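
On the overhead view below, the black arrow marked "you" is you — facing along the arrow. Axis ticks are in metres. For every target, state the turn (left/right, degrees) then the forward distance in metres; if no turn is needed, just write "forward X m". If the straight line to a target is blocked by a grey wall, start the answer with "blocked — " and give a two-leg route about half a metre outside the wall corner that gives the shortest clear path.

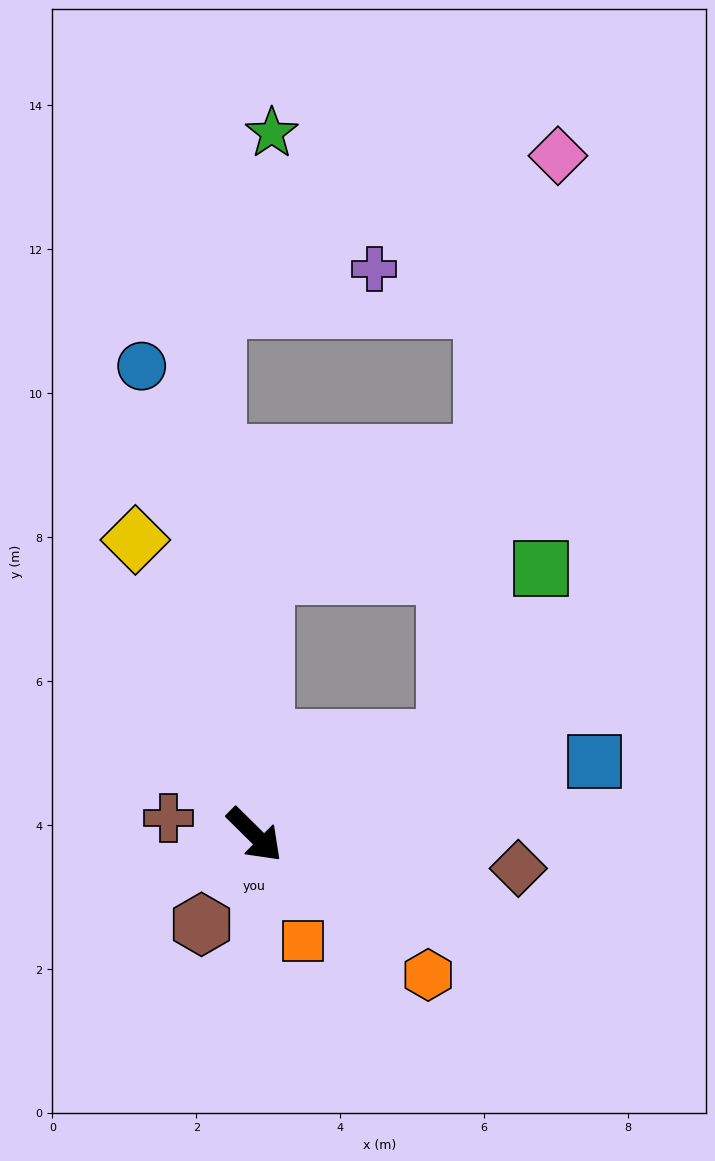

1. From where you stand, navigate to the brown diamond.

turn left 37°, forward 3.7 m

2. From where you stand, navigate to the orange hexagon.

turn left 6°, forward 3.1 m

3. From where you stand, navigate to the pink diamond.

blocked — turn left 71°, forward 3.0 m, then turn left 53°, forward 8.3 m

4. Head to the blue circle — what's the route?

turn left 148°, forward 6.7 m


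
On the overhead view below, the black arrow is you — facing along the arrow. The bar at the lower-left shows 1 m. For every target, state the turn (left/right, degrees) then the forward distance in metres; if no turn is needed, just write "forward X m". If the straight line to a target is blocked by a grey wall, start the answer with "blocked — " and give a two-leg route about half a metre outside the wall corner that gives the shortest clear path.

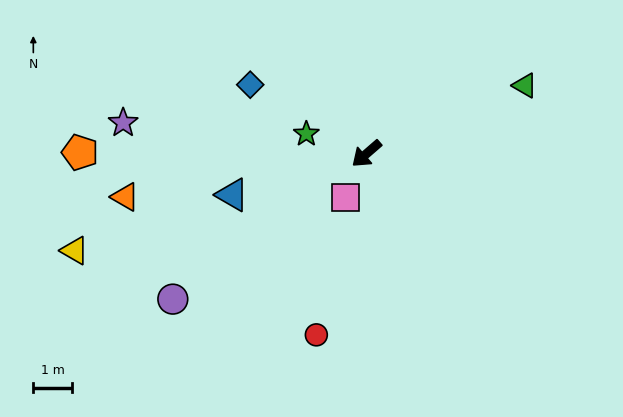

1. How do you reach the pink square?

turn left 24°, forward 1.2 m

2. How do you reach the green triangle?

turn left 162°, forward 4.4 m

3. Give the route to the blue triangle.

turn right 24°, forward 3.6 m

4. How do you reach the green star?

turn right 59°, forward 1.6 m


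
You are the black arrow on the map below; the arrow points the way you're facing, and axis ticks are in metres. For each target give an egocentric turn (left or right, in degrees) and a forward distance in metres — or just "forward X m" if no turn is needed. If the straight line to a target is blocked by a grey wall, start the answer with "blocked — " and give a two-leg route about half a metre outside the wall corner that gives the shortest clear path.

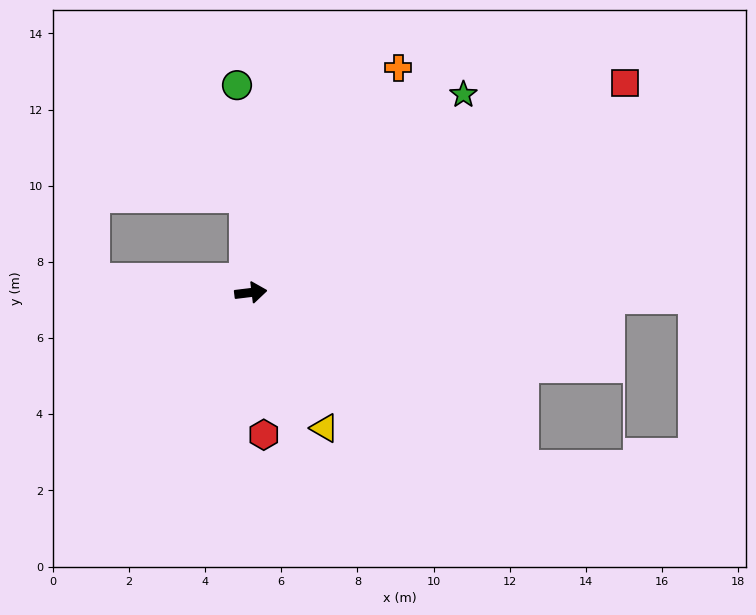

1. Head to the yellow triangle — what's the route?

turn right 68°, forward 4.1 m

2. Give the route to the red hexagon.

turn right 92°, forward 3.7 m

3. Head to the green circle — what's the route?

turn left 87°, forward 5.5 m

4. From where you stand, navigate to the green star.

turn left 36°, forward 7.6 m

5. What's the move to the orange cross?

turn left 50°, forward 7.1 m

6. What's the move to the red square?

turn left 22°, forward 11.3 m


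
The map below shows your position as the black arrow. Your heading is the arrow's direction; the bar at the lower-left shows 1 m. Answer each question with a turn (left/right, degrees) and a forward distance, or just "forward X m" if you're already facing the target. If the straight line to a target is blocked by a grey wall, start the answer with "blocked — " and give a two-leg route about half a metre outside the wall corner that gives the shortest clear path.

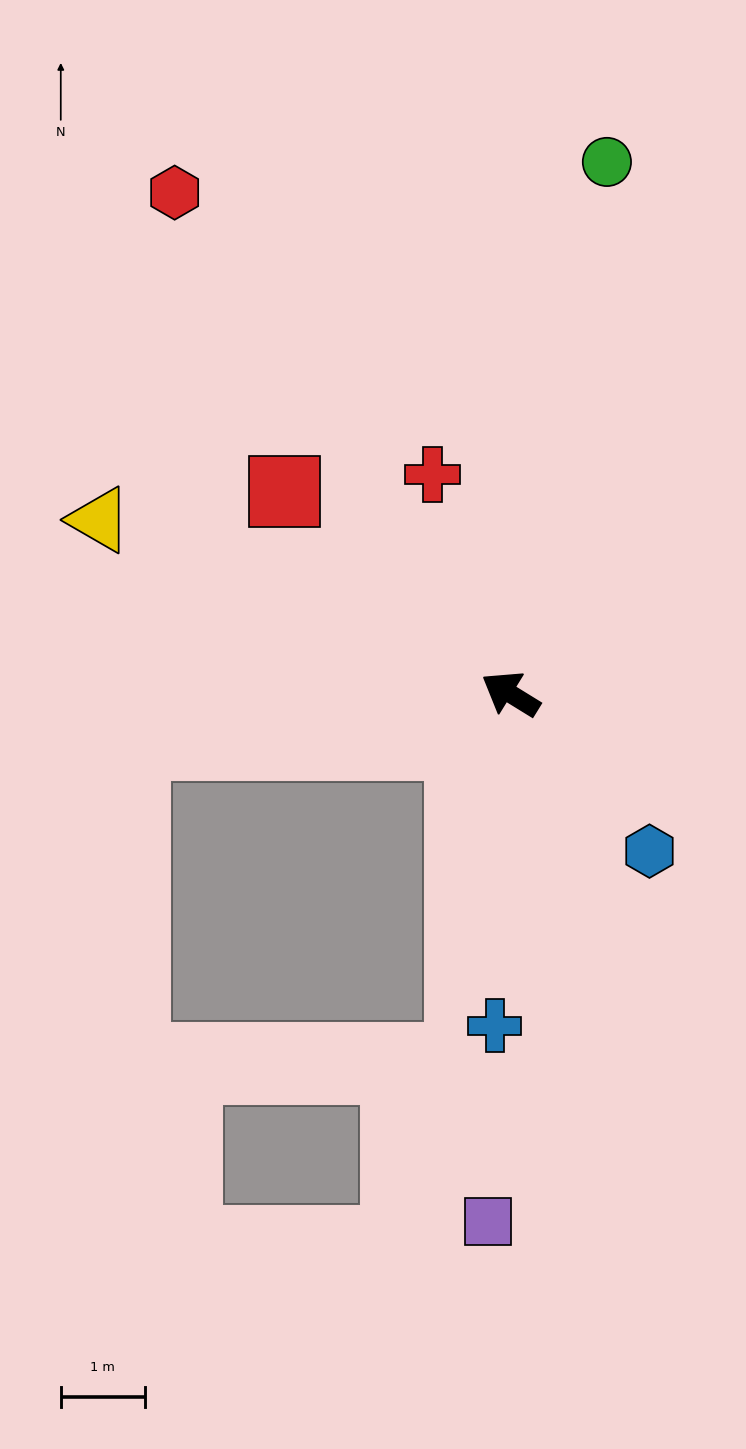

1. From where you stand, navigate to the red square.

turn right 10°, forward 3.6 m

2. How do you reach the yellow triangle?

turn left 9°, forward 5.3 m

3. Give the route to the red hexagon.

turn right 25°, forward 7.2 m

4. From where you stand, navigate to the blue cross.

turn left 119°, forward 4.0 m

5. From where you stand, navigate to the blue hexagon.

turn left 163°, forward 2.5 m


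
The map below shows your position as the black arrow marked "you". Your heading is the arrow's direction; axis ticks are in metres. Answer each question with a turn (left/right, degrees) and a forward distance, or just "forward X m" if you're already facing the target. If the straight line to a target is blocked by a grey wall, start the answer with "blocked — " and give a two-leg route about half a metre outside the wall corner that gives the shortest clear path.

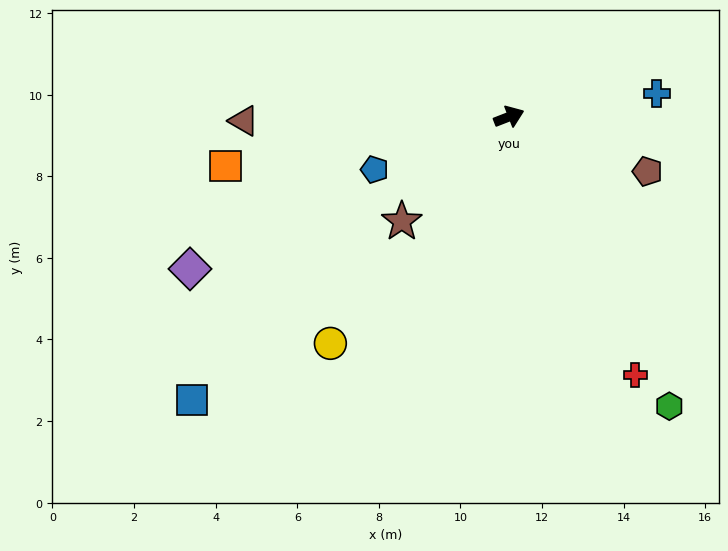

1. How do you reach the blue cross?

turn right 12°, forward 3.7 m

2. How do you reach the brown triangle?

turn left 160°, forward 6.5 m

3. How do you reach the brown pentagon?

turn right 43°, forward 3.6 m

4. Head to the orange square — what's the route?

turn left 169°, forward 7.0 m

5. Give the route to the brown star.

turn right 157°, forward 3.7 m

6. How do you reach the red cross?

turn right 85°, forward 7.1 m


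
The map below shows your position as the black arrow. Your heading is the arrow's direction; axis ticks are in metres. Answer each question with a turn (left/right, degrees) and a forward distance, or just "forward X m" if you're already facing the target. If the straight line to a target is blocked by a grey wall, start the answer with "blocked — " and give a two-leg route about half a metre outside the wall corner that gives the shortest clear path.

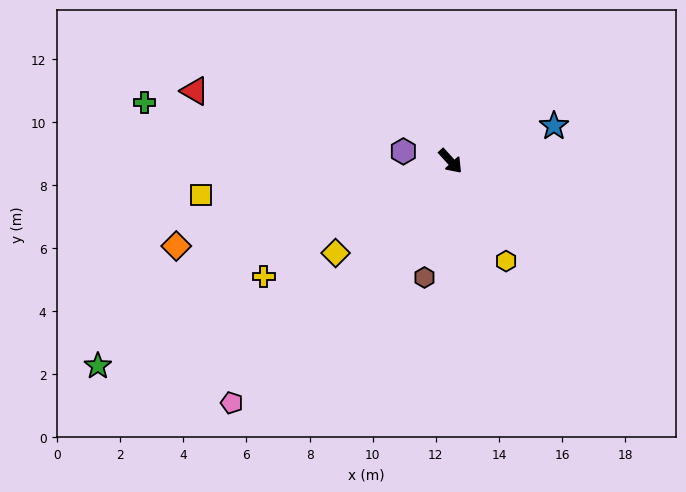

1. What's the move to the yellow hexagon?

turn right 13°, forward 3.6 m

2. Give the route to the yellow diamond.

turn right 94°, forward 4.7 m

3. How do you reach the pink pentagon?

turn right 84°, forward 10.3 m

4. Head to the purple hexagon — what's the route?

turn right 144°, forward 1.5 m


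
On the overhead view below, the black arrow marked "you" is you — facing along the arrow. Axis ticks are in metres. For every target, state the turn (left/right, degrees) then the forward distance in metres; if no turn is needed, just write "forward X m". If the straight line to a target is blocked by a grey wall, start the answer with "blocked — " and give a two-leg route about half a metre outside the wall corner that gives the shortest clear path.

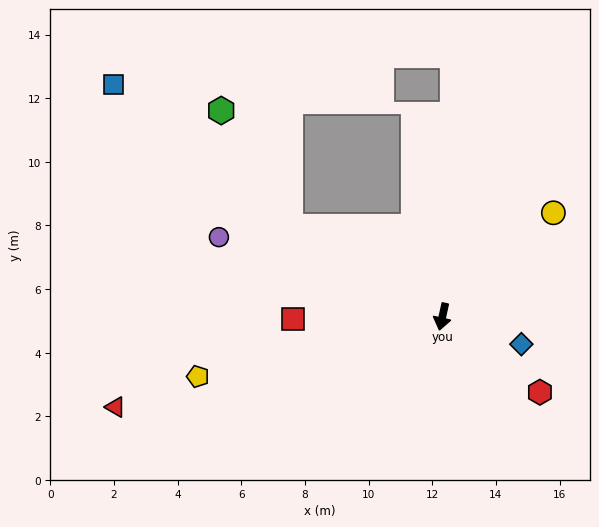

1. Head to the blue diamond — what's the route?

turn left 83°, forward 2.6 m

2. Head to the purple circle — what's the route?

turn right 97°, forward 7.5 m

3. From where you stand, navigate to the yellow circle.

turn left 146°, forward 4.8 m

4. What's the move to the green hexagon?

blocked — turn right 108°, forward 5.5 m, then turn right 29°, forward 4.3 m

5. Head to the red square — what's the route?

turn right 77°, forward 4.7 m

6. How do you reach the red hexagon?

turn left 65°, forward 3.9 m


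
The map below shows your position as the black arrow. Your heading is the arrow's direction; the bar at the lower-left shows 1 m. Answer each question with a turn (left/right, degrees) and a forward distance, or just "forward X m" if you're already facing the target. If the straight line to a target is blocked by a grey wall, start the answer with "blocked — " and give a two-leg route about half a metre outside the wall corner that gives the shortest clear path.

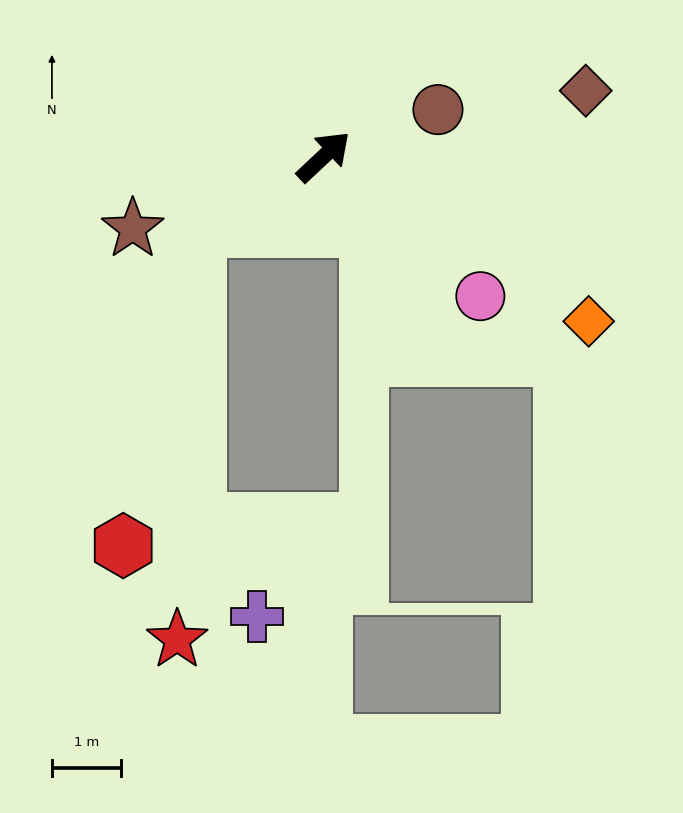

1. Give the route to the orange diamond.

turn right 75°, forward 4.5 m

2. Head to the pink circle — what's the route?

turn right 85°, forward 3.0 m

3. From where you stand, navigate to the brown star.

turn left 158°, forward 3.0 m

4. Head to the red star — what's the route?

blocked — turn left 166°, forward 2.1 m, then turn left 58°, forward 6.0 m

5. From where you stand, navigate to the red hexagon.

blocked — turn left 166°, forward 2.1 m, then turn left 48°, forward 4.7 m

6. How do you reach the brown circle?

turn right 21°, forward 1.8 m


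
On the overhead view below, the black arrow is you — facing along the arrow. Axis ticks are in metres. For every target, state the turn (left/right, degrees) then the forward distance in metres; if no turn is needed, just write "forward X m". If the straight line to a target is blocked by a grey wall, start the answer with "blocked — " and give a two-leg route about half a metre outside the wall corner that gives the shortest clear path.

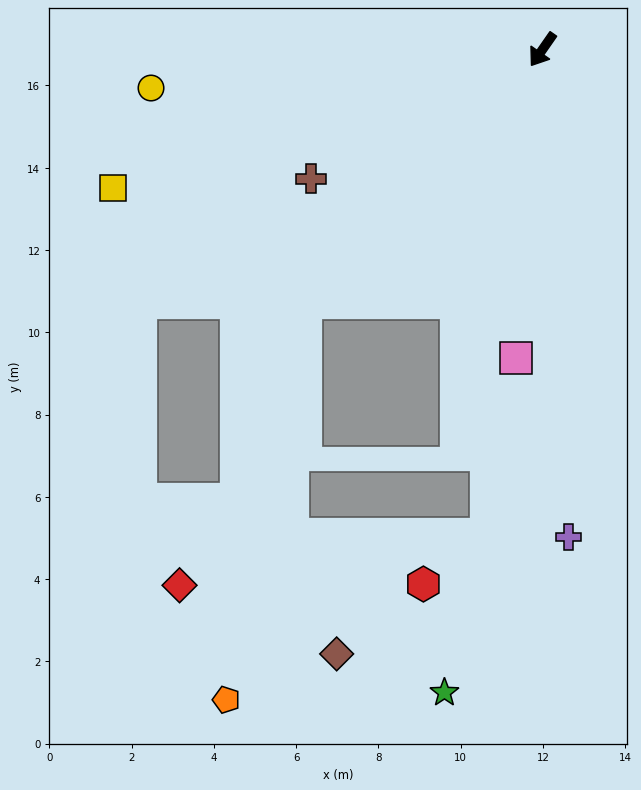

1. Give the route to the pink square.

turn left 30°, forward 7.5 m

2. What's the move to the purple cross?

turn left 38°, forward 11.9 m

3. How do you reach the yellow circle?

turn right 50°, forward 9.6 m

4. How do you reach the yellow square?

turn right 37°, forward 11.0 m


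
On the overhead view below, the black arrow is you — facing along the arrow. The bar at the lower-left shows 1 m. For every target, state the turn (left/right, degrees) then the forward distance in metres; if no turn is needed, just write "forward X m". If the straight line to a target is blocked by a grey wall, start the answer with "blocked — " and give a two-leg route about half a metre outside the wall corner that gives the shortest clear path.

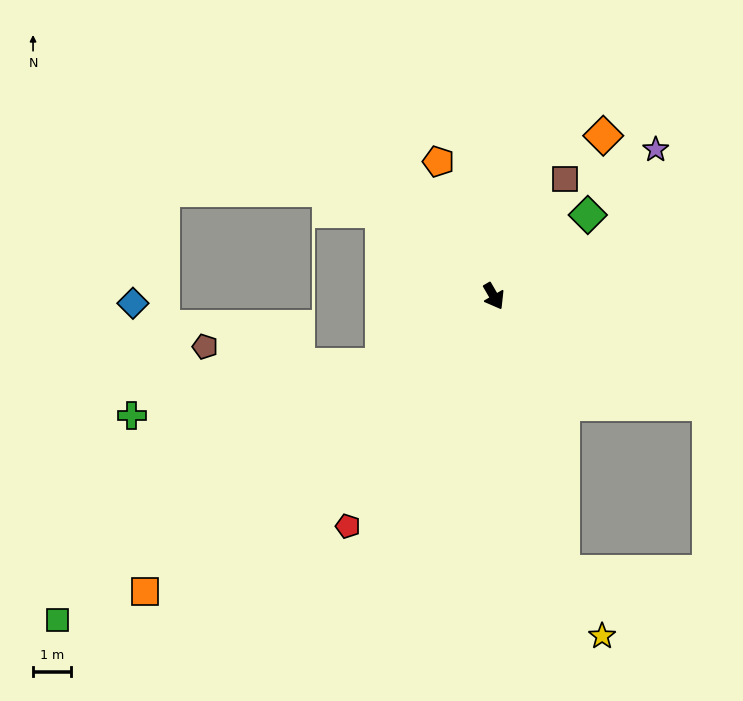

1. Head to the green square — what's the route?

turn right 84°, forward 14.2 m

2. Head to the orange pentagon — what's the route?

turn left 172°, forward 3.8 m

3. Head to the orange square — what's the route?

turn right 80°, forward 12.0 m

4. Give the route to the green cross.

blocked — turn right 89°, forward 3.4 m, then turn right 19°, forward 6.7 m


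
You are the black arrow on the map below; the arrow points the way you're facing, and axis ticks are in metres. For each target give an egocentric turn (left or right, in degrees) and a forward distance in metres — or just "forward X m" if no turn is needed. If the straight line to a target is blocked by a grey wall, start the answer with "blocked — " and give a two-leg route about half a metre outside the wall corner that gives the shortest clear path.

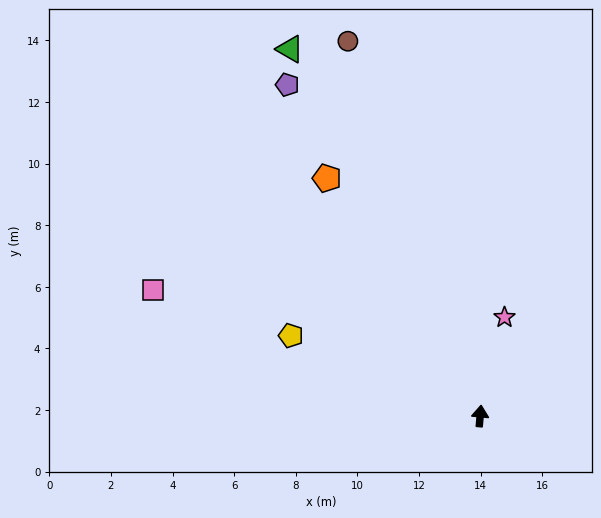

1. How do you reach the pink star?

turn right 9°, forward 3.3 m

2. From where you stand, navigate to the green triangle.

turn left 32°, forward 13.4 m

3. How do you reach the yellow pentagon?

turn left 72°, forward 6.7 m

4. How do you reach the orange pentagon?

turn left 38°, forward 9.2 m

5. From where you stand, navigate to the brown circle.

turn left 24°, forward 12.9 m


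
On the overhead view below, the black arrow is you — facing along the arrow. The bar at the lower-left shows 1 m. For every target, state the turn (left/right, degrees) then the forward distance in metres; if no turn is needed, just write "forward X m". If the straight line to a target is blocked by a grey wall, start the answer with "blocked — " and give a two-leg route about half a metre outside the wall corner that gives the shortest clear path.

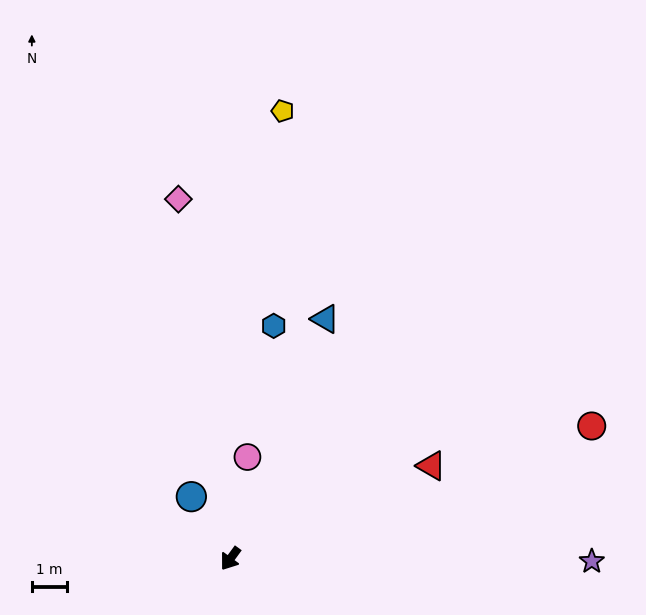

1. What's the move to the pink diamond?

turn right 136°, forward 10.4 m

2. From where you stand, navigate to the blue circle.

turn right 112°, forward 2.1 m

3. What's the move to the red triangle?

turn left 151°, forward 6.3 m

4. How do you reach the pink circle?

turn right 153°, forward 3.0 m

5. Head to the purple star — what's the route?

turn left 126°, forward 10.4 m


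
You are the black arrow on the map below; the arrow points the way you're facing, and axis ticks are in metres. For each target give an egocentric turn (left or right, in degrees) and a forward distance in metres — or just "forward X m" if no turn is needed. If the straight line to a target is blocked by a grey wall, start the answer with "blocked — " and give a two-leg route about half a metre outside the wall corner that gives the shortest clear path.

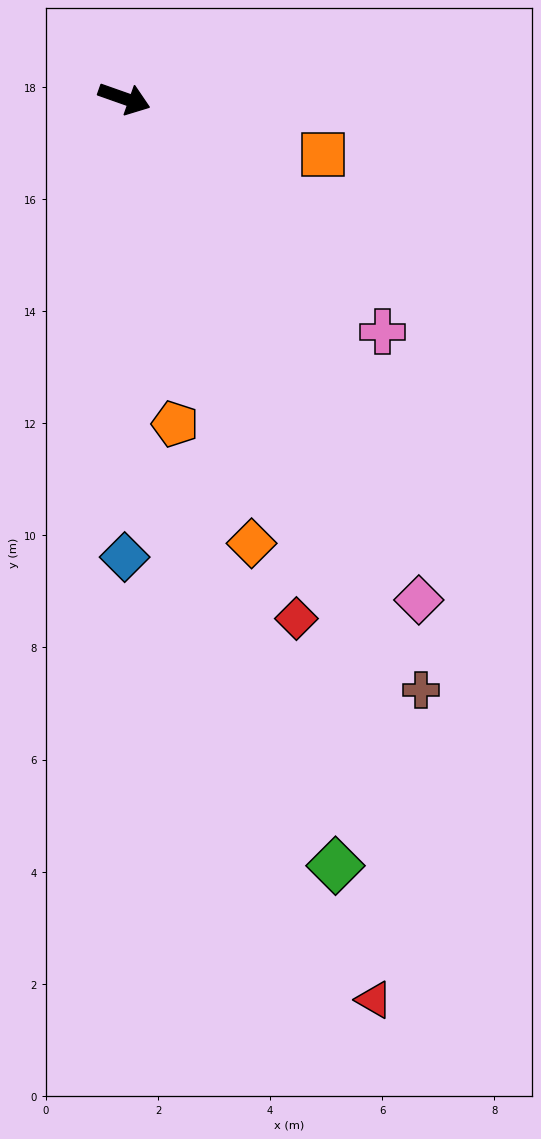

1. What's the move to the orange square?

turn left 4°, forward 3.7 m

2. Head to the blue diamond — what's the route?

turn right 71°, forward 8.2 m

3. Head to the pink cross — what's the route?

turn right 23°, forward 6.2 m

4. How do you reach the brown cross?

turn right 44°, forward 11.8 m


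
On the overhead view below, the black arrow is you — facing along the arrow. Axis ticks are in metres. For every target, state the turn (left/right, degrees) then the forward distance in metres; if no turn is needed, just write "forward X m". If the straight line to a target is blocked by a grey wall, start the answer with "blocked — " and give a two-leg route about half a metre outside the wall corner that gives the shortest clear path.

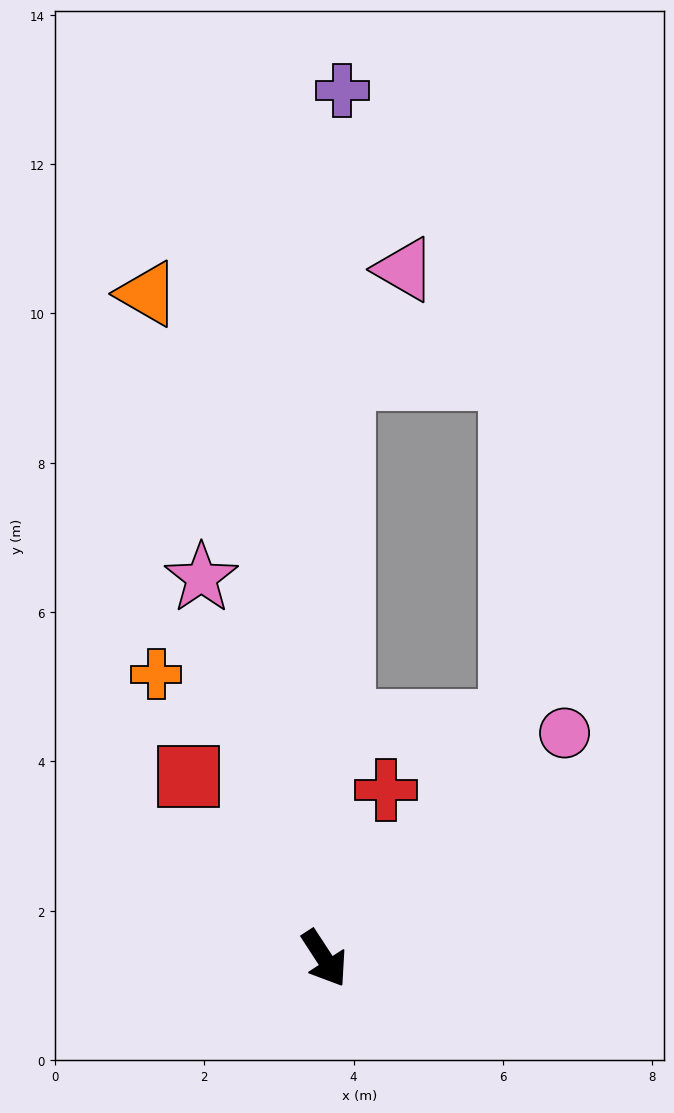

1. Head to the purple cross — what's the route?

turn left 146°, forward 11.6 m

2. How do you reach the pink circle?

turn left 100°, forward 4.4 m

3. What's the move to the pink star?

turn left 165°, forward 5.4 m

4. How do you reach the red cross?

turn left 127°, forward 2.4 m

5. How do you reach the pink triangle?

blocked — turn left 145°, forward 7.8 m, then turn right 28°, forward 1.7 m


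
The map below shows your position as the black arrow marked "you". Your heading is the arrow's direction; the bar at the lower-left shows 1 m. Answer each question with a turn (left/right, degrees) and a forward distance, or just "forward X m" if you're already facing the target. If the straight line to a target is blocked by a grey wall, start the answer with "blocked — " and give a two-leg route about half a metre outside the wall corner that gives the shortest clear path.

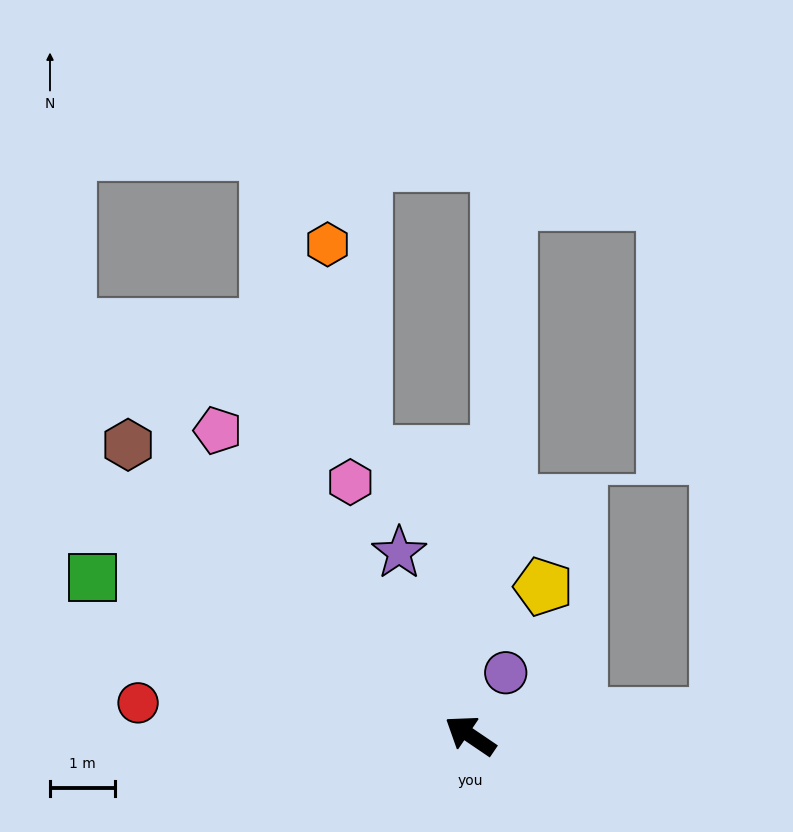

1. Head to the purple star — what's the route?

turn right 35°, forward 3.0 m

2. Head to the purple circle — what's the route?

turn right 85°, forward 1.1 m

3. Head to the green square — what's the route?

turn left 11°, forward 6.3 m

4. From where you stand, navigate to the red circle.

turn left 29°, forward 5.1 m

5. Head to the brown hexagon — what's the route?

turn right 6°, forward 6.9 m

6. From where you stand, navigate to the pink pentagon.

turn right 16°, forward 6.1 m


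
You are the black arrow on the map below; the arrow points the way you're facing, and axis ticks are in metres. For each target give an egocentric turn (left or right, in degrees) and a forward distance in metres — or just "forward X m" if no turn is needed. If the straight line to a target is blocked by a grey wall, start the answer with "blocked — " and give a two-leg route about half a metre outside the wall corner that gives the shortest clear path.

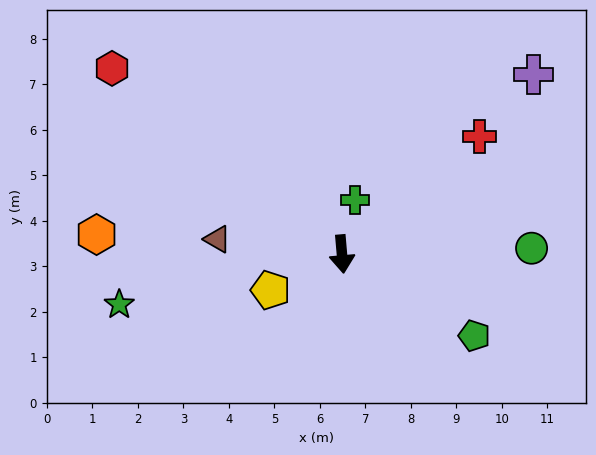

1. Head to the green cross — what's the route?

turn left 161°, forward 1.2 m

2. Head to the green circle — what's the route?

turn left 87°, forward 4.2 m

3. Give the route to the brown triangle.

turn right 102°, forward 2.8 m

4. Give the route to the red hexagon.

turn right 134°, forward 6.5 m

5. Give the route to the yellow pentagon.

turn right 68°, forward 1.8 m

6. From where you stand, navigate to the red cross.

turn left 126°, forward 4.0 m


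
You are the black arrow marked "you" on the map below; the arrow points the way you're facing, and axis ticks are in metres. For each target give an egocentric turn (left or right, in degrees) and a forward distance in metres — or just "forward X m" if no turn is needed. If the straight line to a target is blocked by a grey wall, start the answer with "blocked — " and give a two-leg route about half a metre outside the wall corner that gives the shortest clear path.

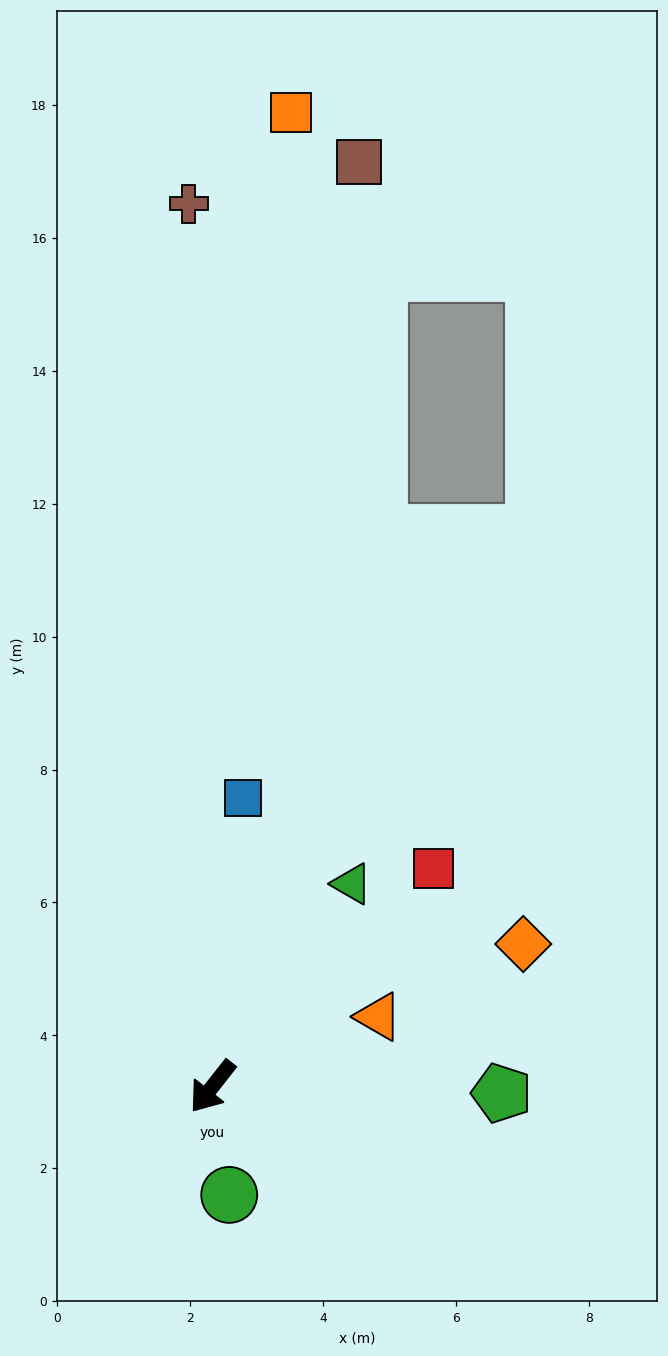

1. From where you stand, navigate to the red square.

turn left 173°, forward 4.7 m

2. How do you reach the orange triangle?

turn left 151°, forward 2.7 m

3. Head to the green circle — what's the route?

turn left 47°, forward 1.6 m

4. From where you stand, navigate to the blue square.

turn right 148°, forward 4.4 m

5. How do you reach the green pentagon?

turn left 127°, forward 4.4 m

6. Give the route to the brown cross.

turn right 140°, forward 13.3 m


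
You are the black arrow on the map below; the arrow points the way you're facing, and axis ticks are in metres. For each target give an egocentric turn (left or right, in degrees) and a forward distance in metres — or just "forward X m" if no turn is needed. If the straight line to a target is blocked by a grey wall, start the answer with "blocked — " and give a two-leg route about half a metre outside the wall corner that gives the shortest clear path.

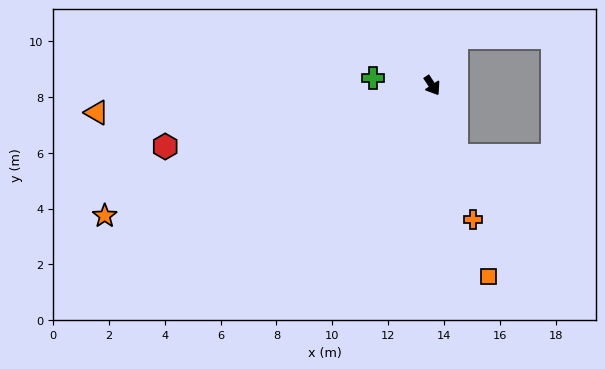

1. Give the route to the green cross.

turn right 131°, forward 2.1 m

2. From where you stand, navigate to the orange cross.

turn right 16°, forward 5.0 m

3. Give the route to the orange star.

turn right 102°, forward 12.6 m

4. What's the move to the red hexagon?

turn right 110°, forward 9.8 m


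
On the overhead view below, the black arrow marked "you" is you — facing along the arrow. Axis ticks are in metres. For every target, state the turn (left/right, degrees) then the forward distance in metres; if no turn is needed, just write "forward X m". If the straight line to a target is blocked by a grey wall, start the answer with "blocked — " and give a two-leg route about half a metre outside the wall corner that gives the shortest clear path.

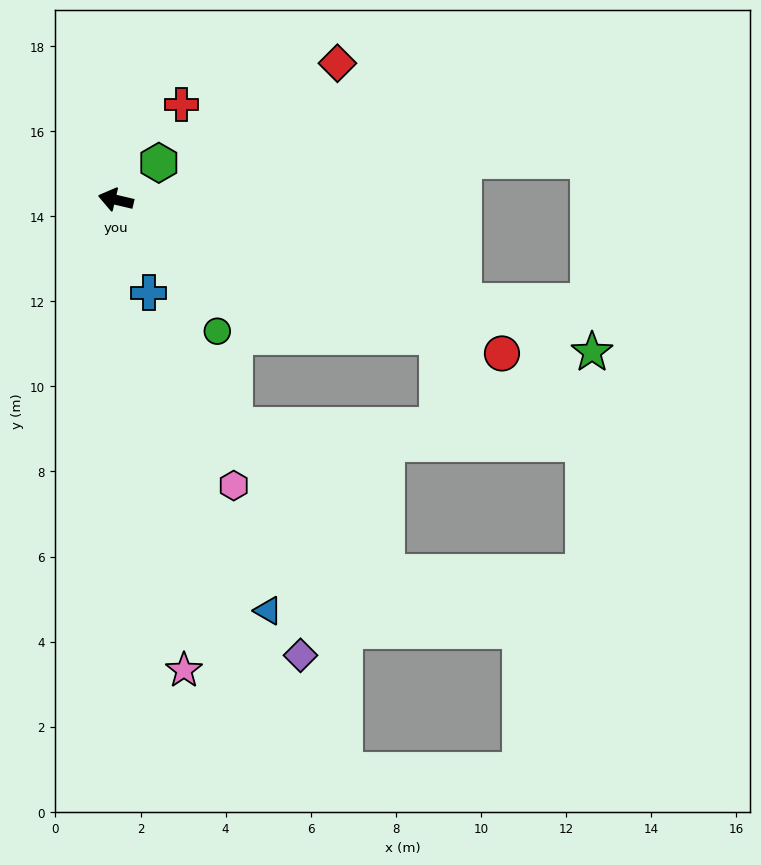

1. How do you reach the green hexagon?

turn right 126°, forward 1.3 m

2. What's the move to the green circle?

turn left 141°, forward 3.9 m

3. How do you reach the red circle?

turn left 172°, forward 9.8 m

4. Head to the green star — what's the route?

turn left 176°, forward 11.7 m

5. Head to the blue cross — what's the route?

turn left 123°, forward 2.3 m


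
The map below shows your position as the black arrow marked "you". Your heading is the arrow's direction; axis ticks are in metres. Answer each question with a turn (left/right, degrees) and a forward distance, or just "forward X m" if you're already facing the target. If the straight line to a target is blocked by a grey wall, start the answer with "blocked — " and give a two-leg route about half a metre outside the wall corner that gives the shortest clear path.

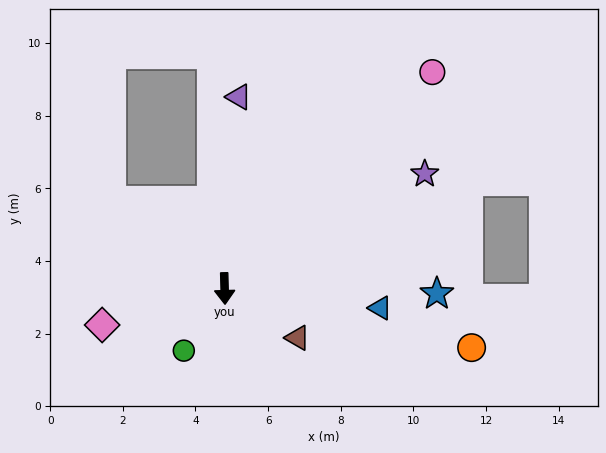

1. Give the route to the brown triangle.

turn left 54°, forward 2.4 m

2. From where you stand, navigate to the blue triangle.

turn left 81°, forward 4.3 m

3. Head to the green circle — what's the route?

turn right 35°, forward 2.0 m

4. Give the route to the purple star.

turn left 118°, forward 6.4 m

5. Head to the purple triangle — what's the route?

turn left 174°, forward 5.3 m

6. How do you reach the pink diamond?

turn right 75°, forward 3.5 m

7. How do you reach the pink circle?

turn left 135°, forward 8.3 m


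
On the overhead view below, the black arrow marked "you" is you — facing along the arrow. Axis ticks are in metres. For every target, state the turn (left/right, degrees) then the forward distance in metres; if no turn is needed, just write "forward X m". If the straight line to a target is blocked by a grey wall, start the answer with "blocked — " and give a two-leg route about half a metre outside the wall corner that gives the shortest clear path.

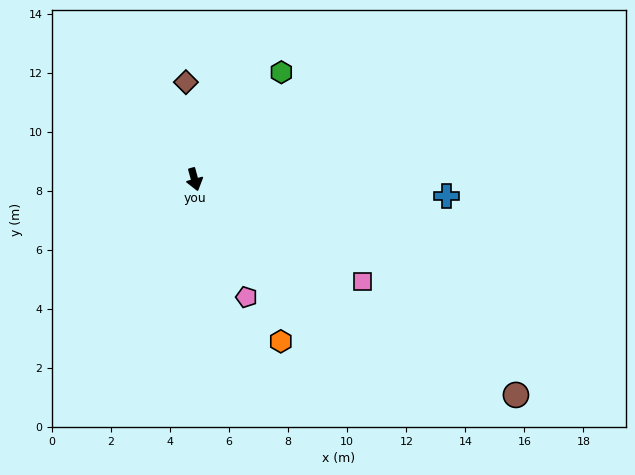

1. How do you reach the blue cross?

turn left 71°, forward 8.6 m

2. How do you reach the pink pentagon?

turn left 8°, forward 4.4 m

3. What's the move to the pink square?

turn left 43°, forward 6.6 m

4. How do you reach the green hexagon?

turn left 126°, forward 4.7 m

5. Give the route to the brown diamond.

turn left 170°, forward 3.3 m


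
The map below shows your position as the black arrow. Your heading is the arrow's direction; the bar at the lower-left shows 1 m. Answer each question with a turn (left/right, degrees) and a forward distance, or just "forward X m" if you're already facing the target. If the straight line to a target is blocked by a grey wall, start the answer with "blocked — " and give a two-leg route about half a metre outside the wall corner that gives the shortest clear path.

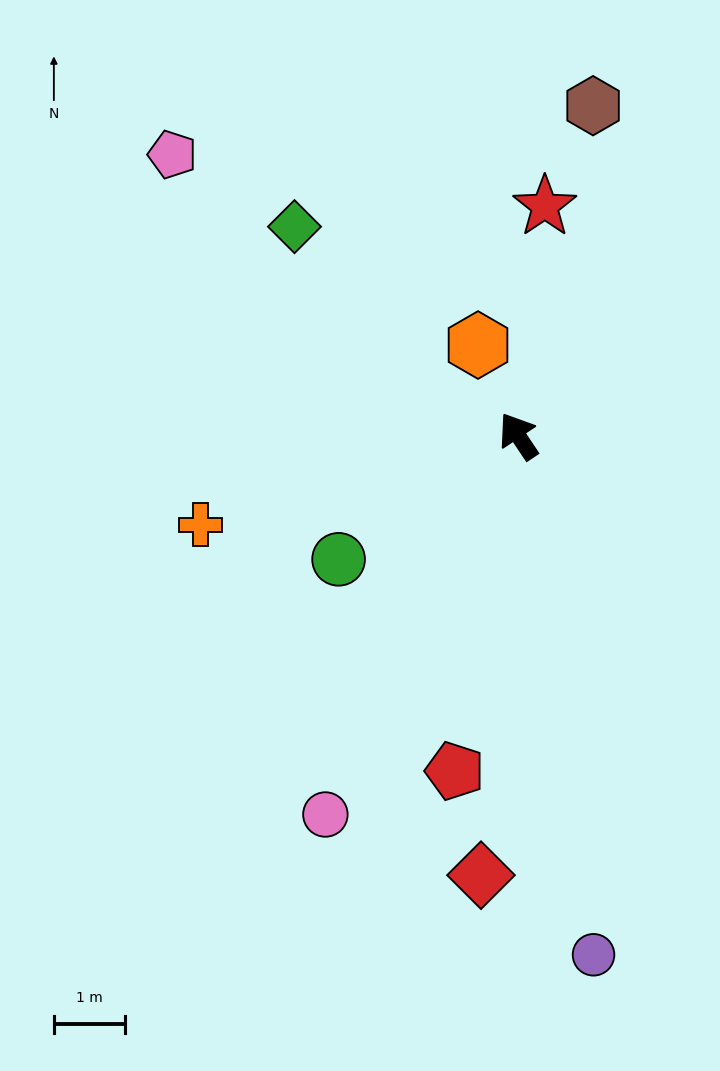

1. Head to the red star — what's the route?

turn right 40°, forward 3.2 m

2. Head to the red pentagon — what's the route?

turn left 136°, forward 4.8 m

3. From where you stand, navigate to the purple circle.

turn left 155°, forward 7.4 m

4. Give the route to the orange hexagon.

turn right 10°, forward 1.4 m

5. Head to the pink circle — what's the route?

turn left 119°, forward 6.0 m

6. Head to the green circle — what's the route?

turn left 91°, forward 3.1 m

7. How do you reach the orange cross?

turn left 72°, forward 4.6 m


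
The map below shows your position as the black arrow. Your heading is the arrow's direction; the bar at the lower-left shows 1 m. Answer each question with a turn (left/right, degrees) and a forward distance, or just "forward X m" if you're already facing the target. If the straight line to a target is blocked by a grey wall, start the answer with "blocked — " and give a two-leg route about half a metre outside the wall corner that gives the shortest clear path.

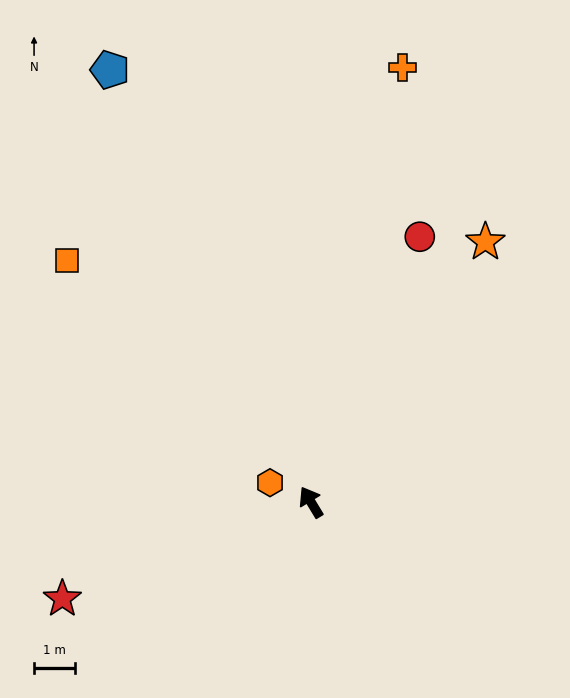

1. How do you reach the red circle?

turn right 53°, forward 7.0 m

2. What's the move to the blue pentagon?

turn right 6°, forward 11.6 m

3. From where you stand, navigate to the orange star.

turn right 65°, forward 7.6 m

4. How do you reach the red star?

turn left 80°, forward 6.5 m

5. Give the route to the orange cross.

turn right 43°, forward 10.8 m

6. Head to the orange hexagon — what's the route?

turn left 34°, forward 1.1 m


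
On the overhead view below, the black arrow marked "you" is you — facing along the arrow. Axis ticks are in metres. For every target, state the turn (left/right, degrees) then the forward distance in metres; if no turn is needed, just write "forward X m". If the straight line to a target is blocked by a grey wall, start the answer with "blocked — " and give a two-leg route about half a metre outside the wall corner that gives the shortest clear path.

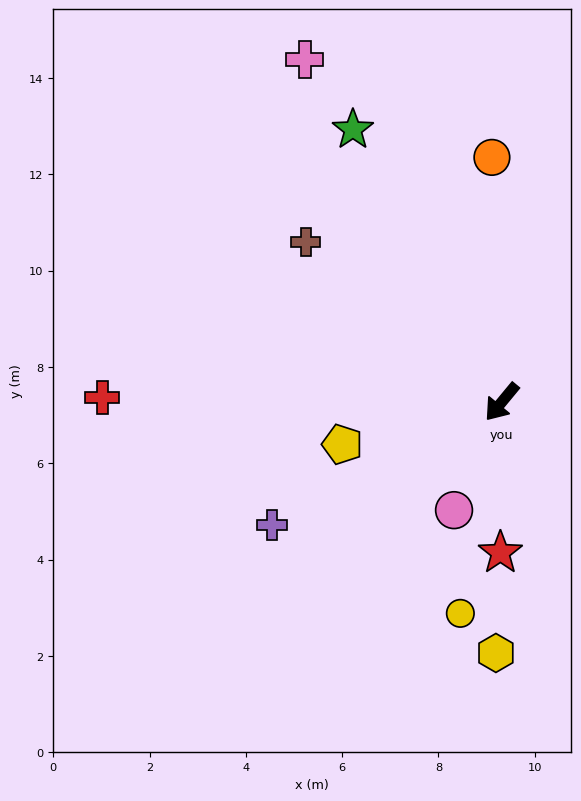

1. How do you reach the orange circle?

turn right 138°, forward 5.1 m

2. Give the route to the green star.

turn right 112°, forward 6.4 m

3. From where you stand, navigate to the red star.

turn left 39°, forward 3.1 m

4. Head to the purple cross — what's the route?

turn right 22°, forward 5.4 m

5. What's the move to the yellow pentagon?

turn right 36°, forward 3.4 m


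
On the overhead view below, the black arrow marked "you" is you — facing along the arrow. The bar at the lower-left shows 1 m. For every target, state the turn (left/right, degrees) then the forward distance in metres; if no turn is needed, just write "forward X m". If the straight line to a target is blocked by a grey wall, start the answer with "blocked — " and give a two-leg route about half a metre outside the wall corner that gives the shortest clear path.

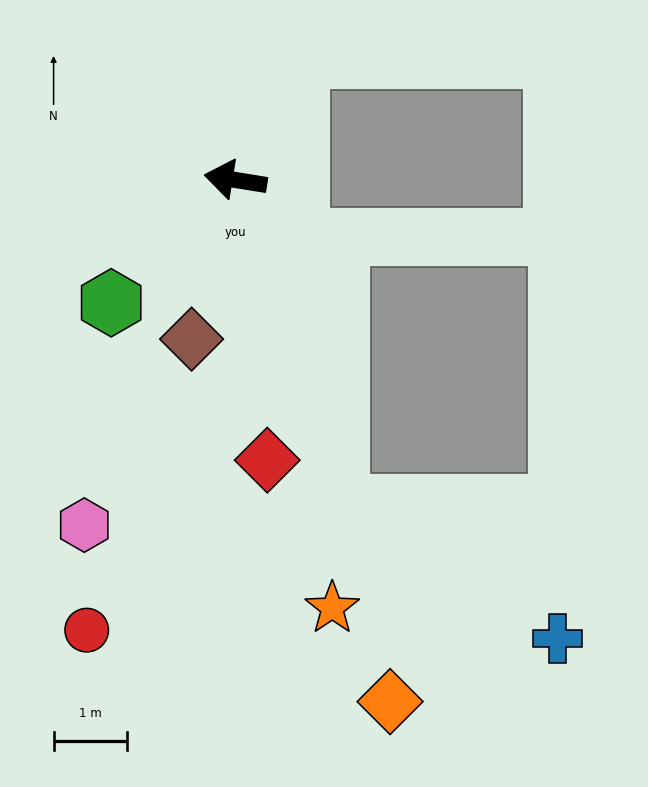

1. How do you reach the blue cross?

blocked — turn left 117°, forward 4.6 m, then turn left 41°, forward 3.5 m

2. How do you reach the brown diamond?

turn left 84°, forward 2.2 m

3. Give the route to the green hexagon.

turn left 54°, forward 2.4 m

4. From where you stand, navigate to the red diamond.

turn left 106°, forward 3.8 m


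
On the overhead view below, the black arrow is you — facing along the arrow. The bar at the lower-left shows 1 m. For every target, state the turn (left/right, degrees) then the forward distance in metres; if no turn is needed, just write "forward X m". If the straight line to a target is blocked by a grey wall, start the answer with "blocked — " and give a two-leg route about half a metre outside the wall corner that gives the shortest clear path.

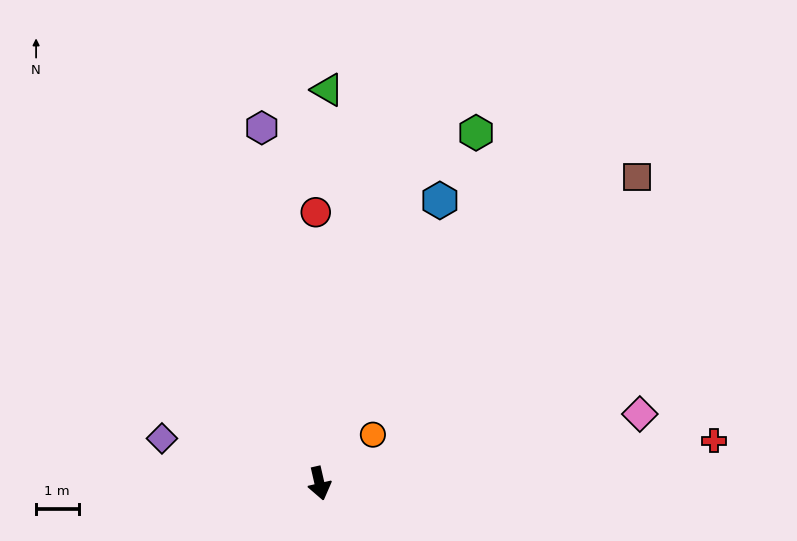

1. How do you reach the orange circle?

turn left 119°, forward 1.7 m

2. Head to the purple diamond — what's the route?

turn right 119°, forward 3.9 m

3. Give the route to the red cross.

turn left 83°, forward 9.4 m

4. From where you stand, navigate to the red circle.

turn left 168°, forward 6.4 m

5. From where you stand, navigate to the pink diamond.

turn left 89°, forward 7.7 m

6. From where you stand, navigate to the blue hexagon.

turn left 144°, forward 7.2 m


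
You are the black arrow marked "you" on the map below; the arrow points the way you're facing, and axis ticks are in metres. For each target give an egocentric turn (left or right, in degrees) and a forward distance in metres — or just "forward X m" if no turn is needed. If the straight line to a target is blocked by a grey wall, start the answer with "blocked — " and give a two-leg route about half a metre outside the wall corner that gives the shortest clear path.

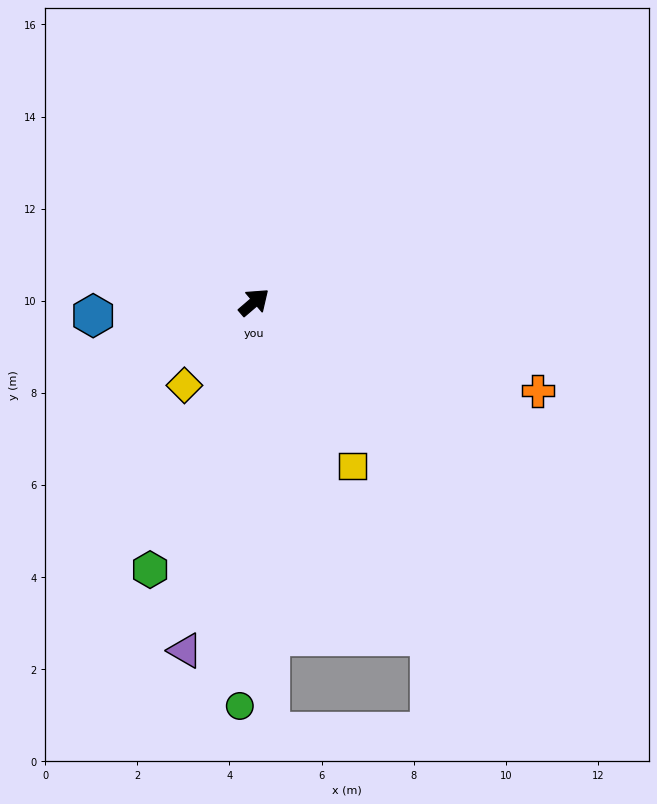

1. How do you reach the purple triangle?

turn right 142°, forward 7.7 m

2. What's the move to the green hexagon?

turn right 152°, forward 6.2 m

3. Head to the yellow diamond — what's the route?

turn right 171°, forward 2.4 m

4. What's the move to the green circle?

turn right 133°, forward 8.8 m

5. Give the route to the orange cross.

turn right 58°, forward 6.5 m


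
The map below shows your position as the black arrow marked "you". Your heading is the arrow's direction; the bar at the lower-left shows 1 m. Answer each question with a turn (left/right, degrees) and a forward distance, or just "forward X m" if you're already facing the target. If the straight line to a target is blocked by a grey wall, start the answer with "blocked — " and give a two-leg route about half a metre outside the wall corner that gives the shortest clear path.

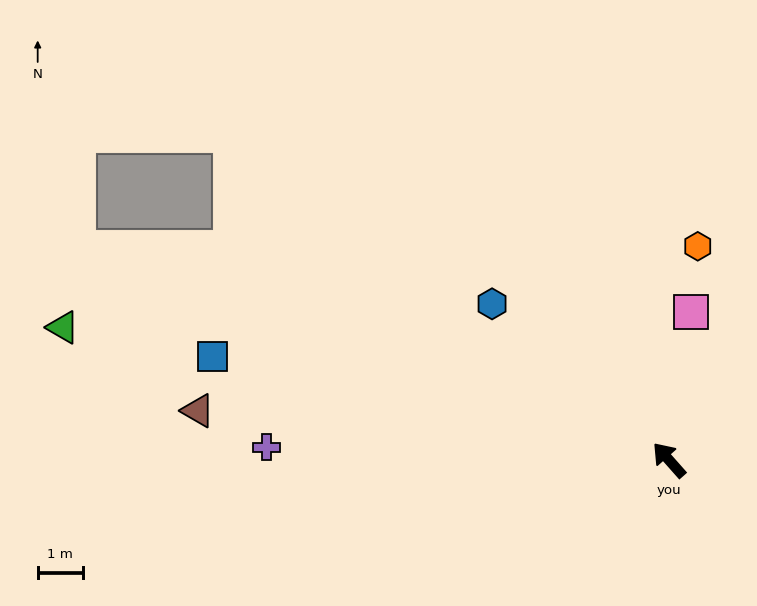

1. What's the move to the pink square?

turn right 50°, forward 3.3 m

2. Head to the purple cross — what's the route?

turn left 47°, forward 8.9 m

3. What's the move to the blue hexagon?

turn left 7°, forward 5.2 m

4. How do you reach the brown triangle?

turn left 42°, forward 10.5 m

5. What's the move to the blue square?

turn left 36°, forward 10.4 m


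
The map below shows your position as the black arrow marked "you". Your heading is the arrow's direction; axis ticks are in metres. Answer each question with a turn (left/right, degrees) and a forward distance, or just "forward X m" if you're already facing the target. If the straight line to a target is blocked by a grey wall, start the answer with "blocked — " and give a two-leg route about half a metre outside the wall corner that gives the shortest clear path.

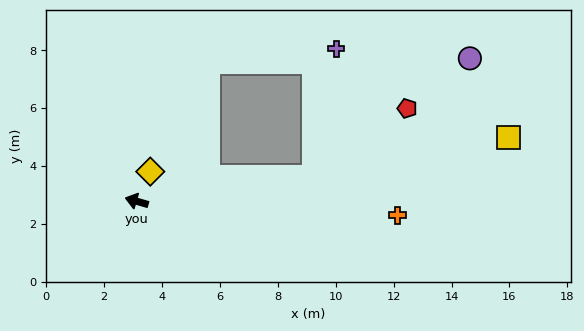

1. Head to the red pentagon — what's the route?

blocked — turn right 156°, forward 6.2 m, then turn left 28°, forward 4.0 m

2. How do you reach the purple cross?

blocked — turn right 156°, forward 6.2 m, then turn left 72°, forward 4.5 m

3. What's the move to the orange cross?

turn right 167°, forward 9.0 m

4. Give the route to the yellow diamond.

turn right 98°, forward 1.1 m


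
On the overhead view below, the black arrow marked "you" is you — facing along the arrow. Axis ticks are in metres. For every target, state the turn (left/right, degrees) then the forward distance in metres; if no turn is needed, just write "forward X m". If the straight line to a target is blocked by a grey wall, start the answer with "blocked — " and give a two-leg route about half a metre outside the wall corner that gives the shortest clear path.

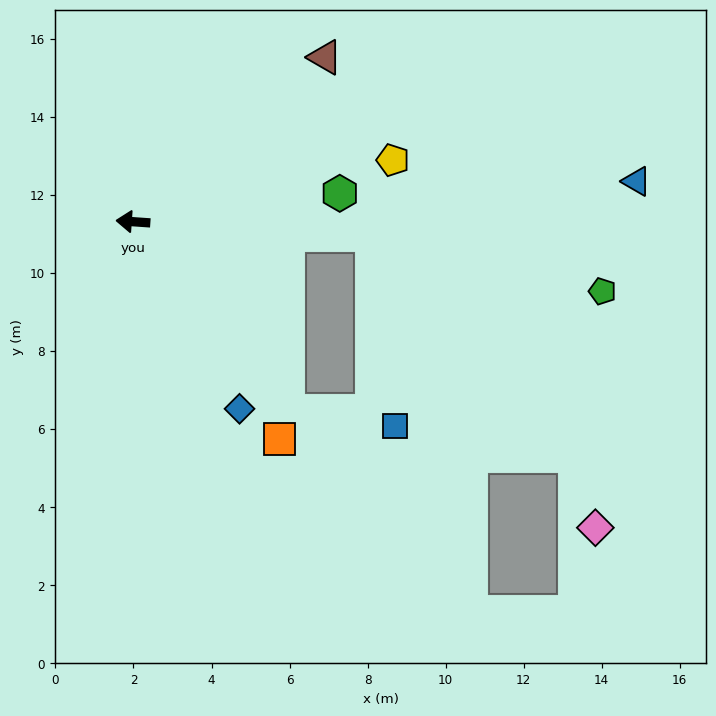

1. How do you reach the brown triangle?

turn right 135°, forward 6.5 m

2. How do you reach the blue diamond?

turn left 124°, forward 5.5 m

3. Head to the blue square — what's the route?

blocked — turn left 133°, forward 6.3 m, then turn left 42°, forward 2.8 m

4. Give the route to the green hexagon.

turn right 168°, forward 5.4 m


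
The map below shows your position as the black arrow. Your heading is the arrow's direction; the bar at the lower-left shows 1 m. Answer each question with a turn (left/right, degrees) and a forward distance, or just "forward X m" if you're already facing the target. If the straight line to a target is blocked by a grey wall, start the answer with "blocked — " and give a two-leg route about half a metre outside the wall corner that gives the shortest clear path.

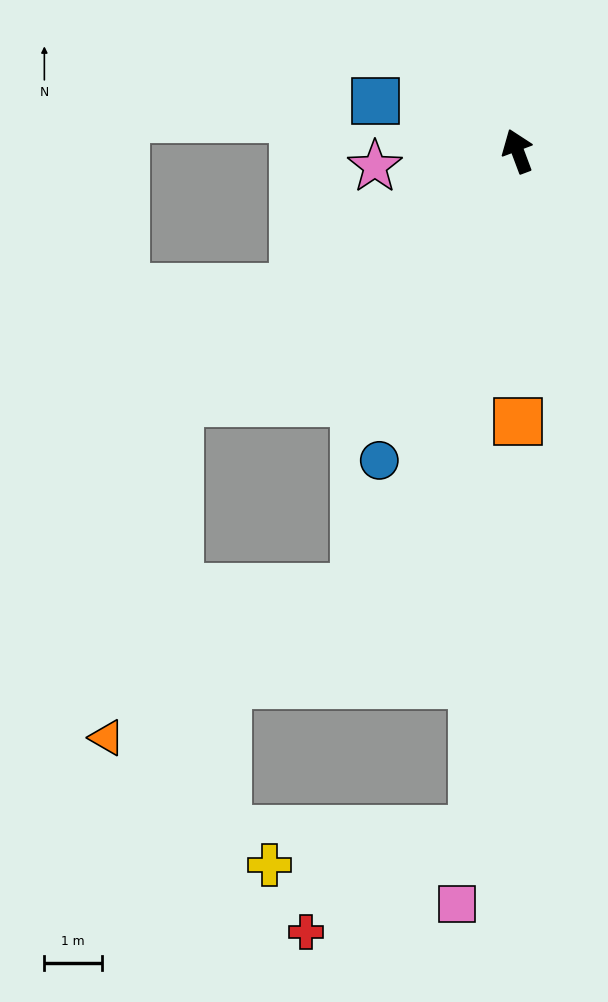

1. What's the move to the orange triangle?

blocked — turn left 106°, forward 7.3 m, then turn left 41°, forward 6.0 m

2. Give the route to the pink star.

turn left 76°, forward 2.5 m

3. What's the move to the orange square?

turn left 160°, forward 4.7 m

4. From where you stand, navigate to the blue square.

turn left 50°, forward 2.6 m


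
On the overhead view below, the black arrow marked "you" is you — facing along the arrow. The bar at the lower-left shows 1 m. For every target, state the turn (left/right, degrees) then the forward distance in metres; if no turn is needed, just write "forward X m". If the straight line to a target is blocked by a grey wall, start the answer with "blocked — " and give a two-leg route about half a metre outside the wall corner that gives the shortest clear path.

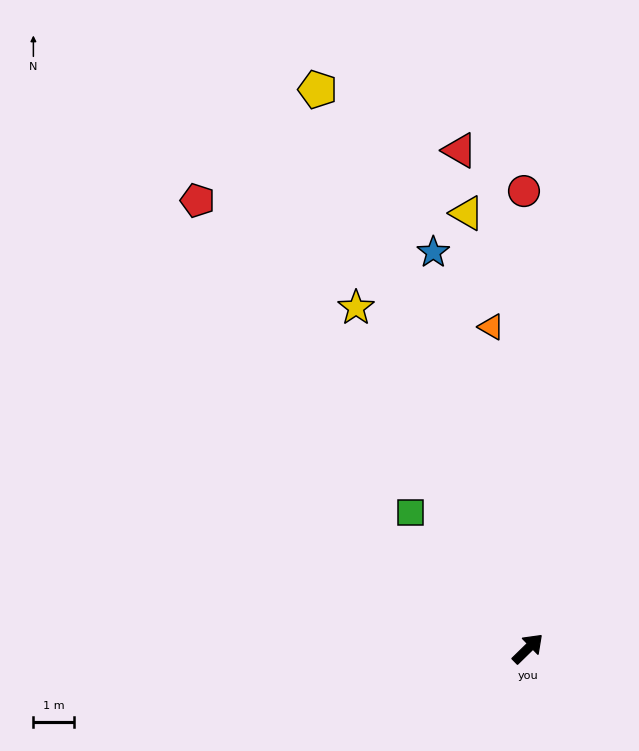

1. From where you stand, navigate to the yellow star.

turn left 72°, forward 9.4 m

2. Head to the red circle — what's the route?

turn left 46°, forward 11.3 m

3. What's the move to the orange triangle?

turn left 52°, forward 8.0 m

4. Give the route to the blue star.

turn left 59°, forward 10.0 m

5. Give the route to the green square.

turn left 86°, forward 4.4 m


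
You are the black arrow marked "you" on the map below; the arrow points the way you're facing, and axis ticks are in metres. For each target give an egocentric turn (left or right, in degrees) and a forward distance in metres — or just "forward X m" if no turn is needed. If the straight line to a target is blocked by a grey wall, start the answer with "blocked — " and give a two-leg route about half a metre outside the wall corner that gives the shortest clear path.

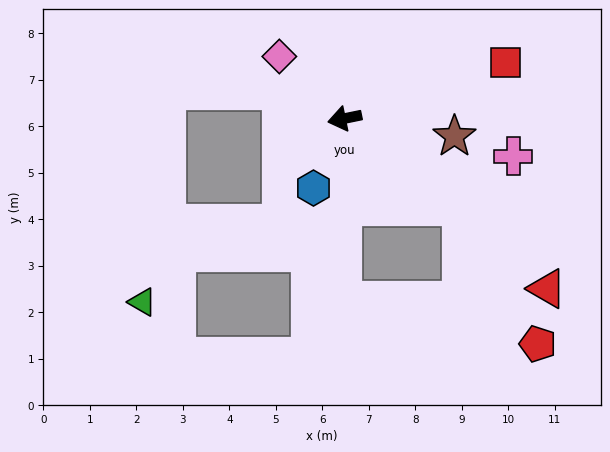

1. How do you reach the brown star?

turn left 159°, forward 2.4 m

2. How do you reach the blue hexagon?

turn left 54°, forward 1.6 m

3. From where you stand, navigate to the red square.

turn right 173°, forward 3.7 m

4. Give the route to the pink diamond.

turn right 55°, forward 1.9 m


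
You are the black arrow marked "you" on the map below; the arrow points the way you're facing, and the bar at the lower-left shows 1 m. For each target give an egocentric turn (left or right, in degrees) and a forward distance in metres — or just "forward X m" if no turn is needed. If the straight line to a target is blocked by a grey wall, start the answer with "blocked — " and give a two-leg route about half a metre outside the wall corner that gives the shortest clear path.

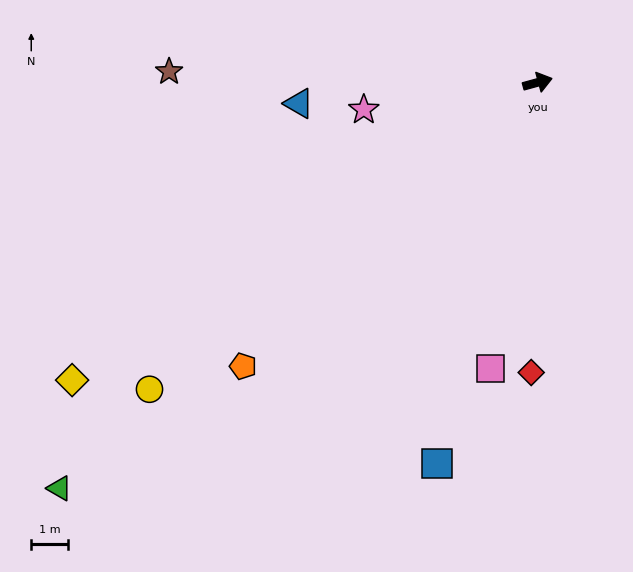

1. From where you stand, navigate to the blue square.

turn right 120°, forward 10.6 m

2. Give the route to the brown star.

turn left 163°, forward 10.0 m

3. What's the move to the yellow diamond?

turn right 163°, forward 14.9 m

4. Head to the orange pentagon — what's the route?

turn right 151°, forward 11.0 m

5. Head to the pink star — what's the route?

turn left 174°, forward 4.7 m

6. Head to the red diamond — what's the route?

turn right 107°, forward 7.8 m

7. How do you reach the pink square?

turn right 115°, forward 7.8 m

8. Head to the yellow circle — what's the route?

turn right 157°, forward 13.4 m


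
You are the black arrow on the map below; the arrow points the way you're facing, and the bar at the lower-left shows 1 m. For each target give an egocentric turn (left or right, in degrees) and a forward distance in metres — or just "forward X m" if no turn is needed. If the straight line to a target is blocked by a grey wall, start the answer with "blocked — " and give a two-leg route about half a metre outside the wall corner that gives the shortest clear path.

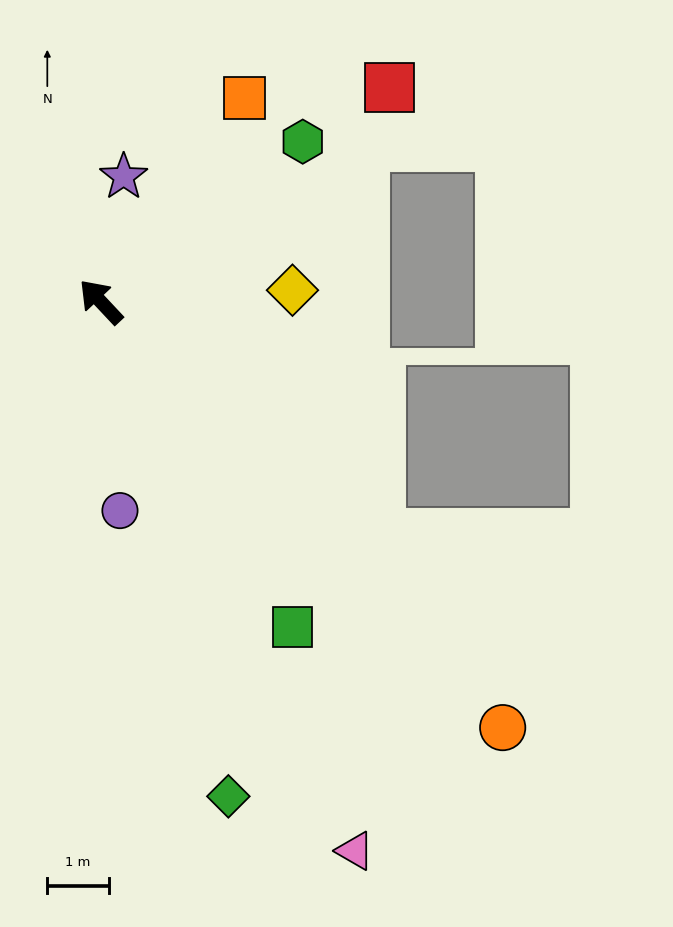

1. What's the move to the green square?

turn left 167°, forward 6.2 m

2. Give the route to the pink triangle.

turn left 162°, forward 9.9 m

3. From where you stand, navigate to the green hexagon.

turn right 95°, forward 4.2 m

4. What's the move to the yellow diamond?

turn right 130°, forward 3.1 m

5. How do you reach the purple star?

turn right 54°, forward 2.1 m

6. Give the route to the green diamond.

turn left 151°, forward 8.3 m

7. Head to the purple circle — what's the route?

turn left 142°, forward 3.4 m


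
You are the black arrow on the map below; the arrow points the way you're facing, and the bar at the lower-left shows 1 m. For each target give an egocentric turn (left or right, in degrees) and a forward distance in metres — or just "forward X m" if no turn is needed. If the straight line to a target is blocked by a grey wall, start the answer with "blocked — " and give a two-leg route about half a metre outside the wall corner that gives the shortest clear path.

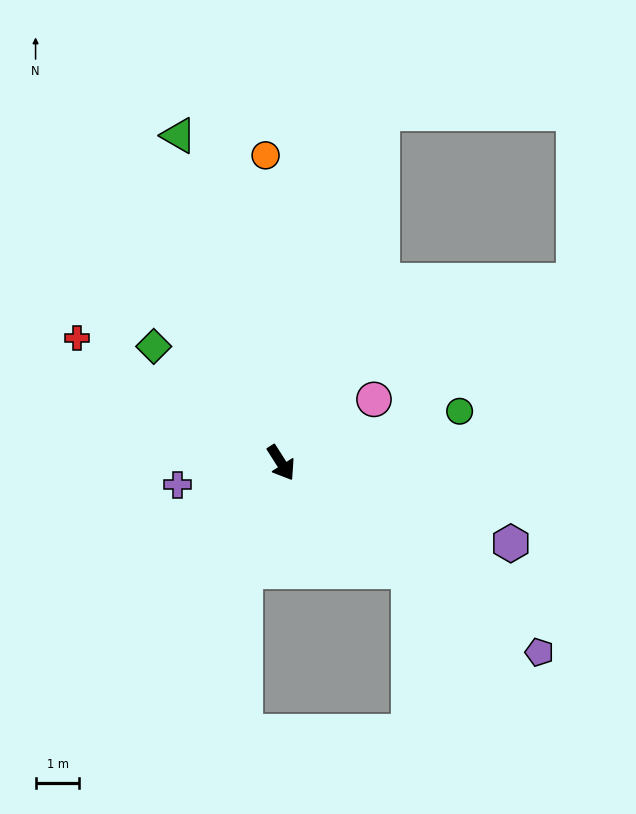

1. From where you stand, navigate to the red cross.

turn right 154°, forward 5.5 m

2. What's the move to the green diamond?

turn right 165°, forward 3.9 m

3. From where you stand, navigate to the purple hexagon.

turn left 38°, forward 5.5 m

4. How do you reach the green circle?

turn left 74°, forward 4.2 m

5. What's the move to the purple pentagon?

turn left 21°, forward 7.3 m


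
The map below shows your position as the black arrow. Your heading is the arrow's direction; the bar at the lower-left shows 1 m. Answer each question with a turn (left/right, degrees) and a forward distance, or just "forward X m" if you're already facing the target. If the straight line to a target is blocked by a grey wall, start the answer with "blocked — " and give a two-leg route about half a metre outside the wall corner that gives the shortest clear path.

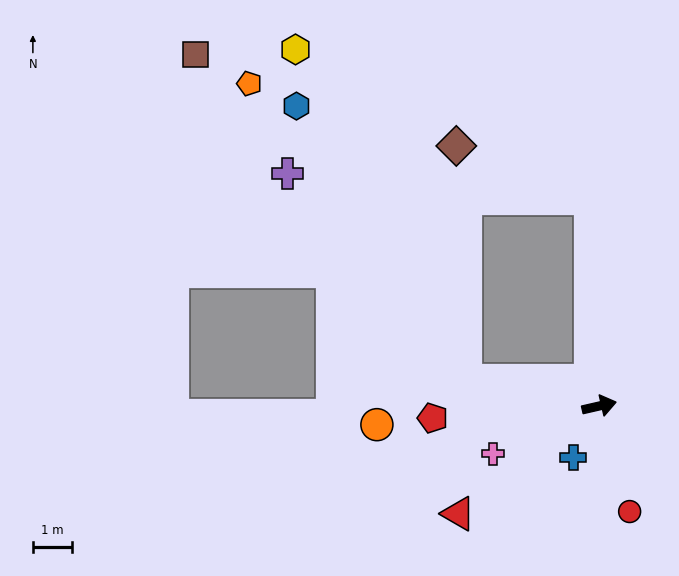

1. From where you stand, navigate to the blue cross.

turn right 130°, forward 1.5 m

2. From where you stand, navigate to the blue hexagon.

blocked — turn left 157°, forward 3.5 m, then turn right 48°, forward 8.2 m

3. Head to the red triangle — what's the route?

turn right 156°, forward 4.5 m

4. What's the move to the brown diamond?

blocked — turn left 79°, forward 5.3 m, then turn left 67°, forward 3.7 m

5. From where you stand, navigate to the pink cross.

turn right 169°, forward 3.0 m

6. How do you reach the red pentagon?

turn left 171°, forward 4.2 m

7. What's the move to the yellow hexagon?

blocked — turn left 157°, forward 3.5 m, then turn right 53°, forward 9.5 m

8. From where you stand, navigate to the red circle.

turn right 87°, forward 2.8 m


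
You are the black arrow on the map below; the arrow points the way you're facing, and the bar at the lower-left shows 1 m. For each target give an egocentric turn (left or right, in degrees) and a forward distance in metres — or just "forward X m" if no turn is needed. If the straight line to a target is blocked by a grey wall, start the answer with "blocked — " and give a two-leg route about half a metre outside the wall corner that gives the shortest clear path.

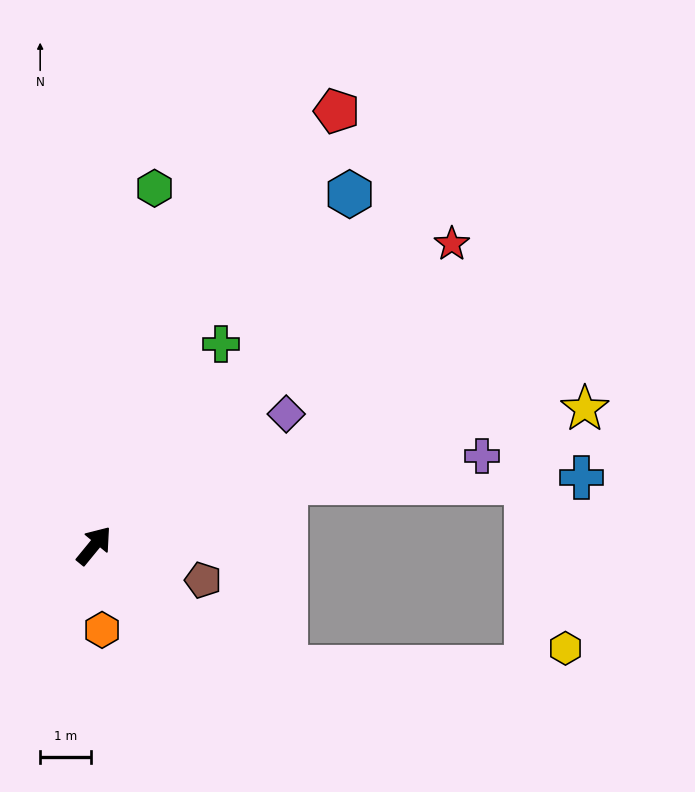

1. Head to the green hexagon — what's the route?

turn left 30°, forward 7.1 m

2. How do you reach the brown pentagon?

turn right 68°, forward 2.2 m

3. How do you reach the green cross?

turn left 7°, forward 4.7 m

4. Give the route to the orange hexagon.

turn right 135°, forward 1.7 m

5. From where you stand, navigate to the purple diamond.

turn right 16°, forward 4.6 m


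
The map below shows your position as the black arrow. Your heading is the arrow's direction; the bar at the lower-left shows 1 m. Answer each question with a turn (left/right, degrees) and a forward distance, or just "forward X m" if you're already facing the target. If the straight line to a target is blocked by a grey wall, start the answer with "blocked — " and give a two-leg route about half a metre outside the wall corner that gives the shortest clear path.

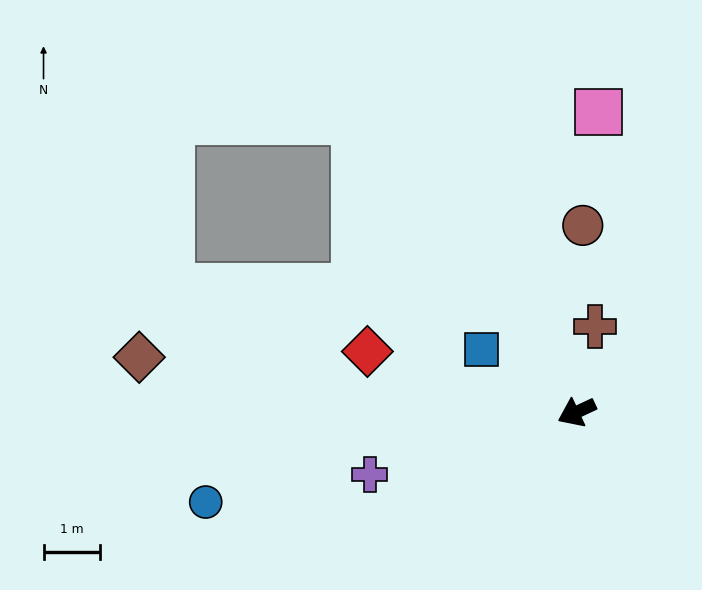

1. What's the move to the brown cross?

turn right 127°, forward 1.6 m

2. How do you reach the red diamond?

turn right 41°, forward 3.9 m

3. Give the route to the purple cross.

turn right 8°, forward 3.8 m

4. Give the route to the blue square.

turn right 58°, forward 2.0 m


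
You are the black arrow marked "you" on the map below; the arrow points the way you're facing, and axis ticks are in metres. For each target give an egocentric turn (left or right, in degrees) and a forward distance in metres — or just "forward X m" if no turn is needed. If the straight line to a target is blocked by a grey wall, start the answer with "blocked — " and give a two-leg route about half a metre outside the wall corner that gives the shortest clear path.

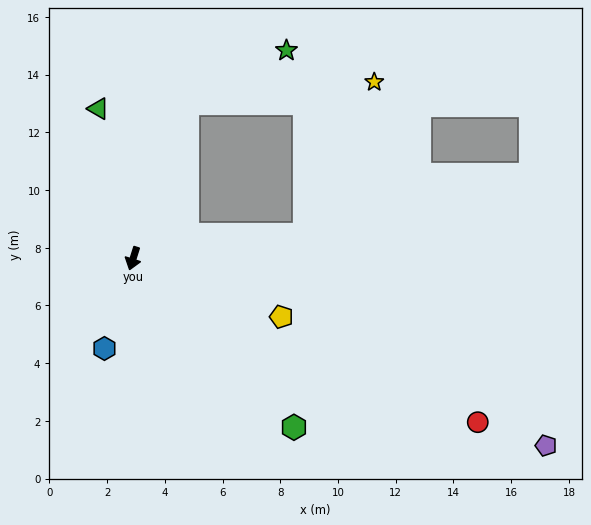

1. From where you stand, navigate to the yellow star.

blocked — turn left 115°, forward 6.0 m, then turn left 58°, forward 5.8 m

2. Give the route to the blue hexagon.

forward 3.3 m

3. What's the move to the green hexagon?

turn left 61°, forward 8.1 m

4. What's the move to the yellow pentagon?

turn left 86°, forward 5.5 m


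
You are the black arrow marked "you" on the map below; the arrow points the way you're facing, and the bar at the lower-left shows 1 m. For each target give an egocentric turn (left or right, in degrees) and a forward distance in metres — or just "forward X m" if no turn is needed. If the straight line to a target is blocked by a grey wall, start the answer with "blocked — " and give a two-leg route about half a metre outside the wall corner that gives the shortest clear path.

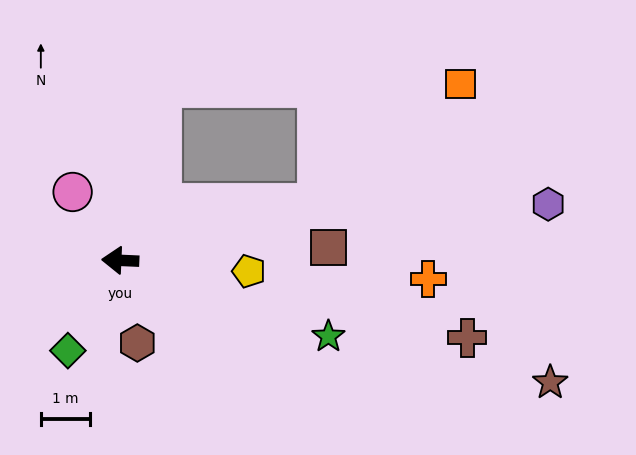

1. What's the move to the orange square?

blocked — turn right 162°, forward 4.1 m, then turn left 25°, forward 3.8 m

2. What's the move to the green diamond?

turn left 62°, forward 2.1 m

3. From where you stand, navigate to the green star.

turn left 162°, forward 4.5 m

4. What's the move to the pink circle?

turn right 53°, forward 1.7 m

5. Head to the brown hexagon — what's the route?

turn left 104°, forward 1.7 m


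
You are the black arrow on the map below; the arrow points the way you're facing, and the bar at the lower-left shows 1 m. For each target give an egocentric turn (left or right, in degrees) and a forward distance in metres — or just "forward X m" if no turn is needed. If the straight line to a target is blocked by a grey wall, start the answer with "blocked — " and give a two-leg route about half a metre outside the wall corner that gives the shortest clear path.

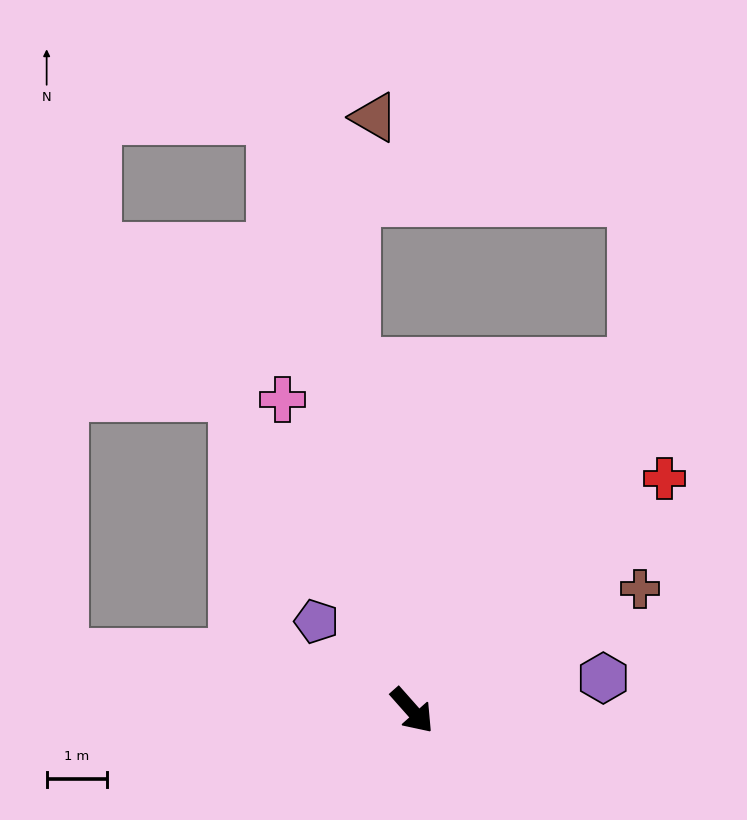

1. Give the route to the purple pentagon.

turn right 174°, forward 2.2 m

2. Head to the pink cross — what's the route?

turn left 161°, forward 5.6 m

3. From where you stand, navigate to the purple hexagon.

turn left 58°, forward 3.2 m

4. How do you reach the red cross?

turn left 91°, forward 5.7 m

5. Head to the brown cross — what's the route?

turn left 77°, forward 4.3 m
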